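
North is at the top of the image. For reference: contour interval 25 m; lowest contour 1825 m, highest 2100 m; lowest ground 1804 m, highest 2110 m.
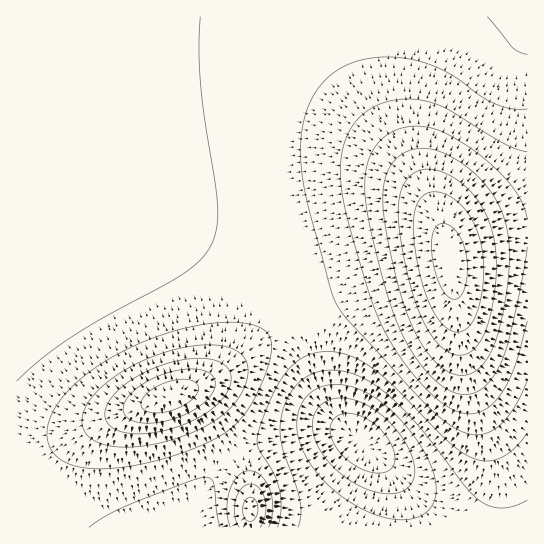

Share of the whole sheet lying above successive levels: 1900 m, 91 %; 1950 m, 34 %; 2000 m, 15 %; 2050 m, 6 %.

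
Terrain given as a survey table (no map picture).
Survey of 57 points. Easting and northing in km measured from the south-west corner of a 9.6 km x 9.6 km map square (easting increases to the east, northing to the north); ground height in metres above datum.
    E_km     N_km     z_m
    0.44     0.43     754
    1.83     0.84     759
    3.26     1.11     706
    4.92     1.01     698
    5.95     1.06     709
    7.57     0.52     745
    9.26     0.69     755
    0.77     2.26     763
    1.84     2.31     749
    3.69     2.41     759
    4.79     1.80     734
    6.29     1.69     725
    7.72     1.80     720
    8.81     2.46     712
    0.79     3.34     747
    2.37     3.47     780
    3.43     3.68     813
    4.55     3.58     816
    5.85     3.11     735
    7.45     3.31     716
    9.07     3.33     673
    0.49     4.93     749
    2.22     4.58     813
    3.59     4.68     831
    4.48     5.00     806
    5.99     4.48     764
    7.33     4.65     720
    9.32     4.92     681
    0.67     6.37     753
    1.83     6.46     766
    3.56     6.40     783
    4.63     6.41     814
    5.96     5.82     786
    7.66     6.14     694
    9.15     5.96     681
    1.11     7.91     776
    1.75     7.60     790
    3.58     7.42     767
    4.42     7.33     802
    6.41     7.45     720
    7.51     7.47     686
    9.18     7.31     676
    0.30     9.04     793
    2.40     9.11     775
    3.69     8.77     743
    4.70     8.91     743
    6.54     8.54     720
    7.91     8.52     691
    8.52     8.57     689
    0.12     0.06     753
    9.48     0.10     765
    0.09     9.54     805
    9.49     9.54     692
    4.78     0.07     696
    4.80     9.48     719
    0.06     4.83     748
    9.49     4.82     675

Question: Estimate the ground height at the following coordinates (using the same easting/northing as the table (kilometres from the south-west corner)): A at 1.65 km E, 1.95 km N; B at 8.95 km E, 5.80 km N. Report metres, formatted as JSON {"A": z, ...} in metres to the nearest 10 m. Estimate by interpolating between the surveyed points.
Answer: {"A": 750, "B": 700}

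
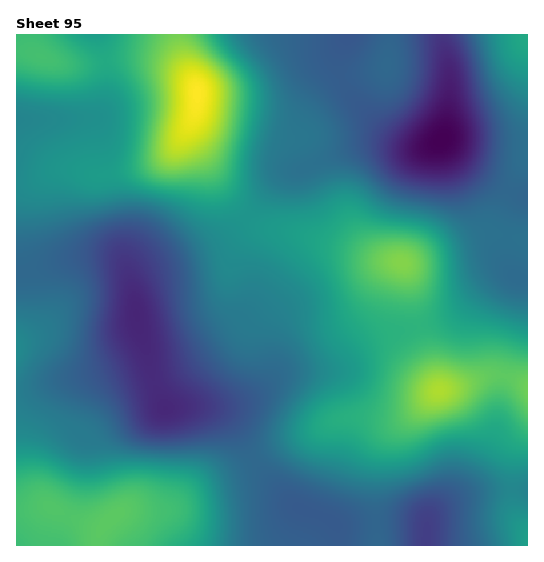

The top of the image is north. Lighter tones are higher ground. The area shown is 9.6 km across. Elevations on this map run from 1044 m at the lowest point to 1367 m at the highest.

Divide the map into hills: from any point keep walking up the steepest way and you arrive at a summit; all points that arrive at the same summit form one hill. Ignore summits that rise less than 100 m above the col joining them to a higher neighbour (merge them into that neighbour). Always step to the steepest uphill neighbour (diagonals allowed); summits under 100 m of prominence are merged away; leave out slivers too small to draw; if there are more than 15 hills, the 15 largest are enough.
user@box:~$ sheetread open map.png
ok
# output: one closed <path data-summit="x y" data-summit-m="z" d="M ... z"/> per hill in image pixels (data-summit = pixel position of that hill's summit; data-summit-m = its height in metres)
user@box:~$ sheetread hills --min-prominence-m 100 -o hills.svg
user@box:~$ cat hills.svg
<path data-summit="439 391" data-summit-m="1328" d="M443 141l-22 8-22 0-24-4-13 1-29 9-26 12-17 4-8 4-11 12-19 25-30 29-19 9-53 20-14 11-3 7 6 40 8 23 5 26 12 30 2 2 19-3 20 1 21 10 14 16 9 20 14 20 28 30 8 6 22 6 18 11 27-4 48 0 12 4 2-7 9-9 22-12 26-7 43-2 0-209-13-3-4-5-6-15 2-21 6-23 3-5 12-11-22-7-29-19z"/><path data-summit="198 93" data-summit-m="1367" d="M527 34l-510 0-1 238 19-2 40-12 30-1 8 1 11 7 9 26 3-10 14-11 63-24 14-9 25-25 19-25 11-12 80-29 13-1 24 4 22 0 22-8 23 22 19 14 26 16 16 4z"/><path data-summit="113 517" data-summit-m="1286" d="M105 257l-30 1-40 12-19 3 0 272 322 1 1-11-4-12-14-8-22-6-8-6-28-30-14-20-9-20-14-16-21-10-20-1-19 3-2-2-12-30-5-26-8-23-3-24-8-31-7-11z"/>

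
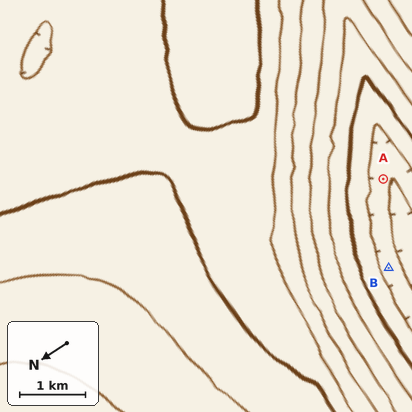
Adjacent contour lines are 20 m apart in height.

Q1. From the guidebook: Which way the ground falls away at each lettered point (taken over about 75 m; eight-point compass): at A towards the SW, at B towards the S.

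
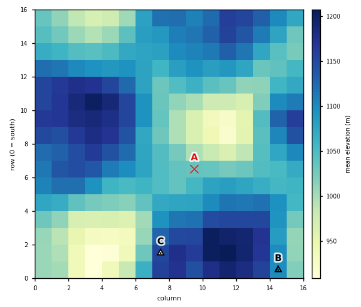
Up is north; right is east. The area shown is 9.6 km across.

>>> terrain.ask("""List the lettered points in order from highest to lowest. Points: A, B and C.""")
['C', 'B', 'A']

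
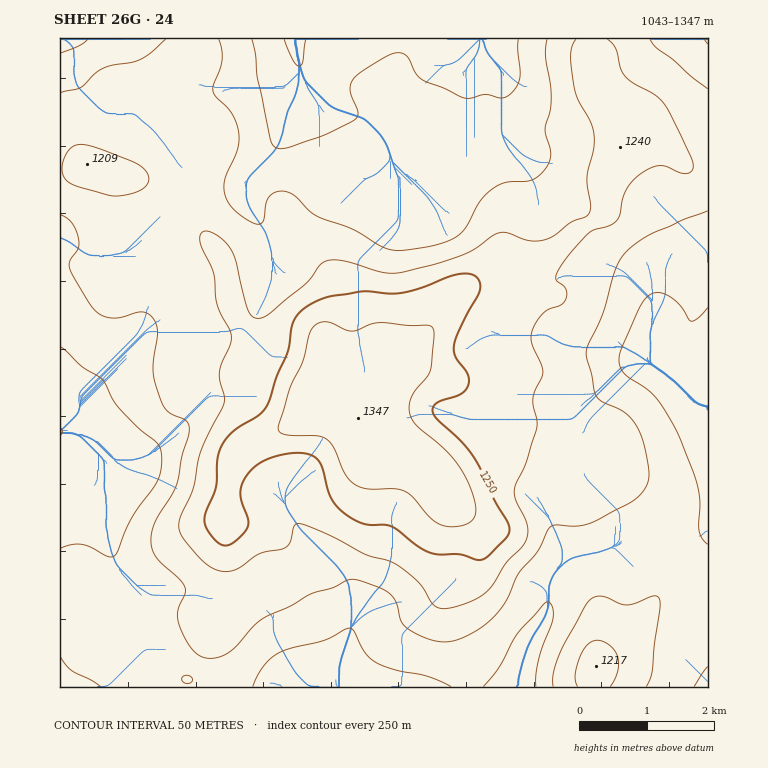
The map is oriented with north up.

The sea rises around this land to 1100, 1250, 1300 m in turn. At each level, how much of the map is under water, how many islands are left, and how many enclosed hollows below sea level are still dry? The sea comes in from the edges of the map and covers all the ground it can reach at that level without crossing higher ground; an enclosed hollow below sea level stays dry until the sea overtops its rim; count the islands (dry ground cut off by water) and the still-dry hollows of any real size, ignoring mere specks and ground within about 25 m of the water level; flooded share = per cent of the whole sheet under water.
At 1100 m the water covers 12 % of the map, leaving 0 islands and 0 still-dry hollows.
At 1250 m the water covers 89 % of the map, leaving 1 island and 0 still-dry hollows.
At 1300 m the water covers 95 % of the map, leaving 1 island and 0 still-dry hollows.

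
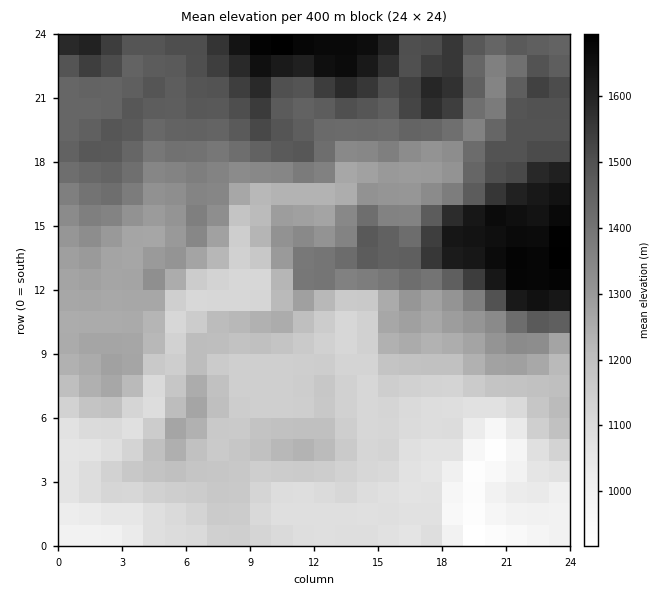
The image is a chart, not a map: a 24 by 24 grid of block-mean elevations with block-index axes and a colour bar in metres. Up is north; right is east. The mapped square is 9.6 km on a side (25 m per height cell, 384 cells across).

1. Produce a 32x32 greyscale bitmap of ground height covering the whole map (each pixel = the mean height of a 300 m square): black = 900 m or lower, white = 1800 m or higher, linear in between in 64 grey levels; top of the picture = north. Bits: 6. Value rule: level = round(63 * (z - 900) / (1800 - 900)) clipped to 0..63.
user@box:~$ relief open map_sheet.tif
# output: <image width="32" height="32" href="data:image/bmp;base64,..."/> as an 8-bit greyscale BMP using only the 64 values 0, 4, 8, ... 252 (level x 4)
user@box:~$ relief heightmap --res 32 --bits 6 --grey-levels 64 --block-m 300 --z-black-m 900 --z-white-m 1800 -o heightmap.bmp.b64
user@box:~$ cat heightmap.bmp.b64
<image width="32" height="32" href="data:image/bmp;base64,Qk02CAAAAAAAADYEAAAoAAAAIAAAACAAAAABAAgAAAAAAAAEAAATCwAAEwsAAAABAAAAAAAAAAAAAAEBAQACAgIAAwMDAAQEBAAFBQUABgYGAAcHBwAICAgACQkJAAoKCgALCwsADAwMAA0NDQAODg4ADw8PABAQEAAREREAEhISABMTEwAUFBQAFRUVABYWFgAXFxcAGBgYABkZGQAaGhoAGxsbABwcHAAdHR0AHh4eAB8fHwAgICAAISEhACIiIgAjIyMAJCQkACUlJQAmJiYAJycnACgoKAApKSkAKioqACsrKwAsLCwALS0tAC4uLgAvLy8AMDAwADExMQAyMjIAMzMzADQ0NAA1NTUANjY2ADc3NwA4ODgAOTk5ADo6OgA7OzsAPDw8AD09PQA+Pj4APz8/AEBAQABBQUEAQkJCAENDQwBEREQARUVFAEZGRgBHR0cASEhIAElJSQBKSkoAS0tLAExMTABNTU0ATk5OAE9PTwBQUFAAUVFRAFJSUgBTU1MAVFRUAFVVVQBWVlYAV1dXAFhYWABZWVkAWlpaAFtbWwBcXFwAXV1dAF5eXgBfX18AYGBgAGFhYQBiYmIAY2NjAGRkZABlZWUAZmZmAGdnZwBoaGgAaWlpAGpqagBra2sAbGxsAG1tbQBubm4Ab29vAHBwcABxcXEAcnJyAHNzcwB0dHQAdXV1AHZ2dgB3d3cAeHh4AHl5eQB6enoAe3t7AHx8fAB9fX0Afn5+AH9/fwCAgIAAgYGBAIKCggCDg4MAhISEAIWFhQCGhoYAh4eHAIiIiACJiYkAioqKAIuLiwCMjIwAjY2NAI6OjgCPj48AkJCQAJGRkQCSkpIAk5OTAJSUlACVlZUAlpaWAJeXlwCYmJgAmZmZAJqamgCbm5sAnJycAJ2dnQCenp4An5+fAKCgoAChoaEAoqKiAKOjowCkpKQApaWlAKampgCnp6cAqKioAKmpqQCqqqoAq6urAKysrACtra0Arq6uAK+vrwCwsLAAsbGxALKysgCzs7MAtLS0ALW1tQC2trYAt7e3ALi4uAC5ubkAurq6ALu7uwC8vLwAvb29AL6+vgC/v78AwMDAAMHBwQDCwsIAw8PDAMTExADFxcUAxsbGAMfHxwDIyMgAycnJAMrKygDLy8sAzMzMAM3NzQDOzs4Az8/PANDQ0ADR0dEA0tLSANPT0wDU1NQA1dXVANbW1gDX19cA2NjYANnZ2QDa2toA29vbANzc3ADd3d0A3t7eAN/f3wDg4OAA4eHhAOLi4gDj4+MA5OTkAOXl5QDm5uYA5+fnAOjo6ADp6ekA6urqAOvr6wDs7OwA7e3tAO7u7gDv7+8A8PDwAPHx8QDy8vIA8/PzAPT09AD19fUA9vb2APf39wD4+PgA+fn5APr6+gD7+/sA/Pz8AP39/QD+/v4A////ABwYHBwkMDg4OEBEREA8ODQ0NDQ0NCwwNCQIBAgMFBwcICAgJCQsNDg8REhEQDg0NDQ0NDQ0MDgwFAQMEBQYHBwoKDA0MDQ8PEBITEg8NDQ0NDg0NDQwNDAUBBAcICAcHCw0OEBAQEhISExMSEA4NDQ4QDw4NDAwMBwIECAkKCQgLDQ4RExMUFBMTExIREREREREPDw8NCwsIAwMFBwoLCwsLDA8SExYXFRMTExMUFhYVExAPEA4LDAsGAgIECQ0PCwsMDA4RFxkWExITFRYXGBcUEQ8QDwwMDQkDAgYLEBIMDg8PDQ4VGhkUEhITFBQUFBMQDw8PDQ4ODAgGCRAUFQ8SFBQQDRAXGhcTERERERITEg8PEA4ODQ0NCwwNERUWExYYGBUODhUaFxMREREREhMSEA8REA8PDg8QERITFBUWFxkaGRMOFBgVEhERERESExIQEBISEhERExYXFhYWFRgYGRoaFxASFRMRERERERESEQ8QFBUVFRUXGRsbGxkWGBoaGhoZEhEVFRQTFBQSEhEPDxEWGRcXGBkbHR4eHBkYGRkZGRkTEBQXGBgZGRYUEQ8PERgbGRkaGxweICMiIBkZGRkZGRQPDxITExQXGRYTEA8RGBwaGhwcHiIpLi4tGRoaGRkbGBEPDw8PDxIaGxgUEhQYHRsaHSAlLTM2NDQaGhoaGh0dFhEQDw8PERwjIh8eICEjIiElKi8zNjc2NxobGxoZHB4cFxUTEBAWHiQlJiYnJiYpLC8xMzY3Njc4GxwcGhkaGx0dGxUQFBofISAgJSkoJSgwMzQ0NTc2NzgcHh4cGhoaHCAeFhEWHB4eHR0jKSckJi4zNDQ1NjQ2Nx4gIR8dHBsdISAZEhUbHBsaHSMlIiAjKzE0NTY1MzU2ICEjIyAeHB4gIR0WFBcYFxcYHSAdHR4hJSkvMjMzNDUiIyQlIx8dHyAgHhsZGBkZGhgYHBwcHB0eIikrLjIzMyUmJiYlIR8hISEfHyAgIiQiHRgbHBwbHBwhKioqLjExJigpKCYjIiMjIiIkJicoKSUfHR8gHh0cHSIpKioqLCsmJykqKCUlJiUlJSgqKiooJSMjIyMkIiEhICMoKioqKiYmJigpJyYnKCcoKS0qJyYlJycnJicqKikjICUqKioqJiYmJigpJygpKSkrLionJygqKykoKS8wLikhIikqKiomJiYmJykoJykpKi0wLCgpLC4vLSoqLzEvKyMgJiwsKycpKigmKCkoKissLzMxLS4yNDMxLiosLy8qIh8jKywpLC8vLCcmKCkqLTAyNjc1NTY2NTQxKyosLiojIiMnJyYwMjAtKikrKyosMTQ3ODc2NjY2NTMsKisuLCcnKSgnJg="/>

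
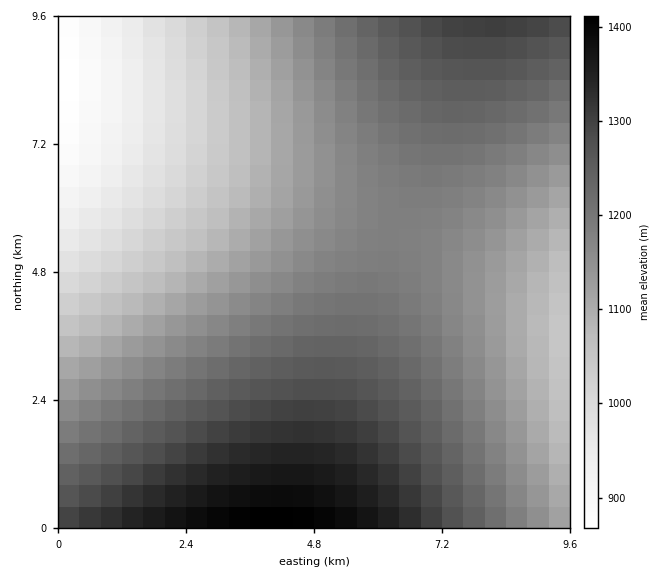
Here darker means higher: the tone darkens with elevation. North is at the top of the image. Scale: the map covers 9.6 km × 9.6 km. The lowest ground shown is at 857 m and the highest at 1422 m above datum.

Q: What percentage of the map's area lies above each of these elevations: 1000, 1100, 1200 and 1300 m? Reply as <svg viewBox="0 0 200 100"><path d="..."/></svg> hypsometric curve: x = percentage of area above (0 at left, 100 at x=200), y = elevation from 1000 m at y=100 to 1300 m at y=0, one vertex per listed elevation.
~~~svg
<svg viewBox="0 0 200 100"><path d="M179 100l-32-33-70-34-54-33"/></svg>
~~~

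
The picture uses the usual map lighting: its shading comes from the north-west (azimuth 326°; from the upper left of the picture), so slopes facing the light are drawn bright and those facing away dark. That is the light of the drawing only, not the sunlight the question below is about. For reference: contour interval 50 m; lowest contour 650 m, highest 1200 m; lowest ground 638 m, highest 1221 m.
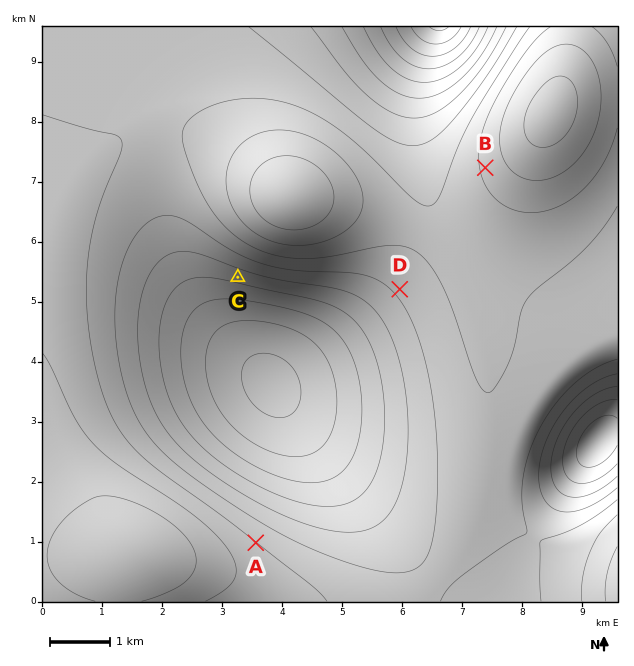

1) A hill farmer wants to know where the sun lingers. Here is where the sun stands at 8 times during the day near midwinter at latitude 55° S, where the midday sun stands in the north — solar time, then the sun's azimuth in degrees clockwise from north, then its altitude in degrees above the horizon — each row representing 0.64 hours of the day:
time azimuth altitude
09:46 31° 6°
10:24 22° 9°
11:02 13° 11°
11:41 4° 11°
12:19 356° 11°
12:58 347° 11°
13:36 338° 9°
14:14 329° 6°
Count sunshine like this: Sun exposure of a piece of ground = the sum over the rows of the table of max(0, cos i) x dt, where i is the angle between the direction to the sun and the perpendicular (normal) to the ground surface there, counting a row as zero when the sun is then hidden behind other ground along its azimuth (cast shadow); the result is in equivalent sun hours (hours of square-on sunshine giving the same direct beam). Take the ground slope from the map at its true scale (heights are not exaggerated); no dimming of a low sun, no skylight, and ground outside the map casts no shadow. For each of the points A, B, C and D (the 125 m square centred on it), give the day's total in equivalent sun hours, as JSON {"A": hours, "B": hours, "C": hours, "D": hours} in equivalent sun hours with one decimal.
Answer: {"A": 1.3, "B": 0.7, "C": 0.0, "D": 0.5}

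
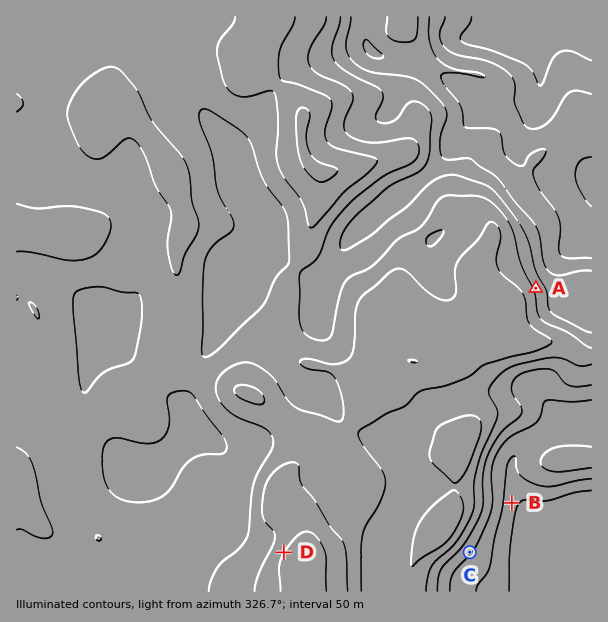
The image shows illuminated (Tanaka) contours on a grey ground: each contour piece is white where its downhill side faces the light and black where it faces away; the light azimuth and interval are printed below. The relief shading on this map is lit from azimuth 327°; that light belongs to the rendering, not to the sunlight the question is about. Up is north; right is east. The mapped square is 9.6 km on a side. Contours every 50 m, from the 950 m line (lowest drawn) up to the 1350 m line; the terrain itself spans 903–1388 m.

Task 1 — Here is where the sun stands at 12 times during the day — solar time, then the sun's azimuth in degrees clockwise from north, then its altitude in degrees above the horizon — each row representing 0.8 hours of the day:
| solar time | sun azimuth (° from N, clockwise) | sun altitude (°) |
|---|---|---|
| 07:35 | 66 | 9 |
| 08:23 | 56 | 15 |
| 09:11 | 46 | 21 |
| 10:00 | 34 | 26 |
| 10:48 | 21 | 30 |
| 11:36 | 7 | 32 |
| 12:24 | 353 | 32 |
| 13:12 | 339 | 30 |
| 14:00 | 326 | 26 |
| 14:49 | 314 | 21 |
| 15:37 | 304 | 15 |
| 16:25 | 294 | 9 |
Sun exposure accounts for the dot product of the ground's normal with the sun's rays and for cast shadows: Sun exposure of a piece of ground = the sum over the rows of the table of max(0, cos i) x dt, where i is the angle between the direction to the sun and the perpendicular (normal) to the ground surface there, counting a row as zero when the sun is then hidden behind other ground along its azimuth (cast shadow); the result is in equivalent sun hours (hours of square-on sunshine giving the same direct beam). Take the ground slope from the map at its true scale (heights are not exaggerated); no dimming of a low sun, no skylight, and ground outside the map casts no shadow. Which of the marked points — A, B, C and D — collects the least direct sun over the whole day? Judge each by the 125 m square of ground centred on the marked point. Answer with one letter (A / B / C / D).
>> C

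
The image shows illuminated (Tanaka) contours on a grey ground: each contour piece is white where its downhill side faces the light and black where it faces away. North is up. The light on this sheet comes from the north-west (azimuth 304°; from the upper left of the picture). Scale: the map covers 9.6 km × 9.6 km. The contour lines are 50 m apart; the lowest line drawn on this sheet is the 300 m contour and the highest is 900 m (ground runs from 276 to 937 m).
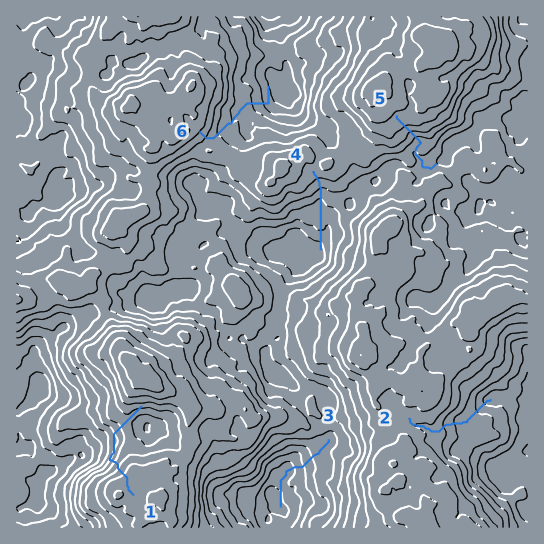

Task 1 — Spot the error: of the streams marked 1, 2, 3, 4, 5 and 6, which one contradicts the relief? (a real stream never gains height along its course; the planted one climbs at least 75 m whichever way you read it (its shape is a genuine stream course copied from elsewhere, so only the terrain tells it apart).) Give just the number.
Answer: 1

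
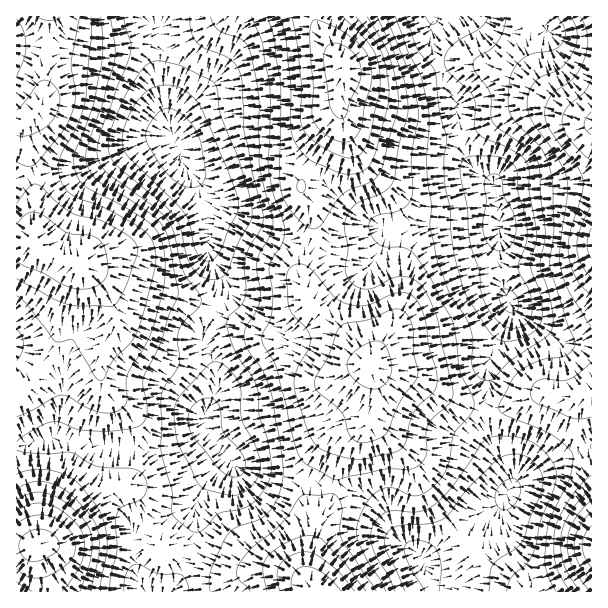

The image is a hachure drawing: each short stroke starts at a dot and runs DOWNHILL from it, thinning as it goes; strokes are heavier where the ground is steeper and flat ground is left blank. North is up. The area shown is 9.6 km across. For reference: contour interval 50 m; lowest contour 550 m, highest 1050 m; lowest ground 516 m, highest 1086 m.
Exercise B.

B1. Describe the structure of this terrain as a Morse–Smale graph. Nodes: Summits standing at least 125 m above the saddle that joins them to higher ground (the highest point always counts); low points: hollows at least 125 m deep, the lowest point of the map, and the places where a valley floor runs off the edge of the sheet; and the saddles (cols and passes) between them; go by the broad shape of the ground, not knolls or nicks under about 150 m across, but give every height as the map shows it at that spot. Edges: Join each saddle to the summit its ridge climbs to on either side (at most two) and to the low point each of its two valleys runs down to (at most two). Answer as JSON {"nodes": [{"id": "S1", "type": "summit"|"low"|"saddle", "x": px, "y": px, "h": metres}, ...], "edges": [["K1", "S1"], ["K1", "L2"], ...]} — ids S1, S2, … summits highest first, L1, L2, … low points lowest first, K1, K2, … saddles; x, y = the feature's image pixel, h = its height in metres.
{"nodes": [
{"id": "S1", "type": "summit", "x": 342, "y": 68, "h": 1086},
{"id": "S2", "type": "summit", "x": 36, "y": 545, "h": 1072},
{"id": "S3", "type": "summit", "x": 591, "y": 546, "h": 1039},
{"id": "S4", "type": "summit", "x": 32, "y": 242, "h": 999},
{"id": "S5", "type": "summit", "x": 314, "y": 591, "h": 997},
{"id": "S6", "type": "summit", "x": 368, "y": 365, "h": 969},
{"id": "S7", "type": "summit", "x": 591, "y": 245, "h": 967},
{"id": "L1", "type": "low", "x": 179, "y": 147, "h": 516},
{"id": "L2", "type": "low", "x": 500, "y": 227, "h": 516},
{"id": "L3", "type": "low", "x": 420, "y": 558, "h": 583},
{"id": "K1", "type": "saddle", "x": 311, "y": 248, "h": 834},
{"id": "K2", "type": "saddle", "x": 335, "y": 486, "h": 797},
{"id": "K3", "type": "saddle", "x": 579, "y": 450, "h": 755},
{"id": "K4", "type": "saddle", "x": 486, "y": 410, "h": 743},
{"id": "K5", "type": "saddle", "x": 185, "y": 558, "h": 712},
{"id": "K6", "type": "saddle", "x": 215, "y": 308, "h": 691},
{"id": "K7", "type": "saddle", "x": 440, "y": 68, "h": 646},
{"id": "K8", "type": "saddle", "x": 458, "y": 530, "h": 630},
{"id": "K9", "type": "saddle", "x": 213, "y": 440, "h": 586}],
"edges": [["K1", "S1"], ["K1", "S6"], ["K1", "L1"], ["K1", "L2"], ["K2", "S5"], ["K2", "S6"], ["K2", "L1"], ["K2", "L3"], ["K3", "S3"], ["K3", "S7"], ["K3", "L2"], ["K3", "L3"], ["K4", "S6"], ["K4", "S7"], ["K4", "L2"], ["K4", "L3"], ["K5", "S2"], ["K5", "S5"], ["K5", "L1"], ["K6", "S4"], ["K6", "S6"], ["K6", "L1"], ["K7", "S1"], ["K7", "S7"], ["K7", "L2"], ["K8", "S3"], ["K8", "S6"], ["K8", "L3"], ["K9", "S2"], ["K9", "S6"], ["K9", "L1"]]}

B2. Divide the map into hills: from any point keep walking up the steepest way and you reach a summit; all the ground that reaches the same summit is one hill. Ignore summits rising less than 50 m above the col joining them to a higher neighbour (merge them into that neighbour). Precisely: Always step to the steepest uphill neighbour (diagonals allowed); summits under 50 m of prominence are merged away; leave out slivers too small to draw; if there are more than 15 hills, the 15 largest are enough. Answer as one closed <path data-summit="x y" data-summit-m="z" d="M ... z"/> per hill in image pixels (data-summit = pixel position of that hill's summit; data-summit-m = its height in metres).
<path data-summit="368 365" data-summit-m="969" d="M203 194l-1 4 4 12 2 42 14 35-4 15-14 33 0 9 8 15 5 16-1 18-12 24 1 12 9 14 26 25 39 8 26 2 15 6 21 3 21 7 14 12 16 25 30 27 19-12 33-29 23-11 9-9 5-12-3-14-15-27-7-31 2-24-1-26 24-51 0-7-7-15-4-12 0-51-6-3-71 0-40 4 1 11-6 12-9 7-9 1-40-7-51-17-57-30z"/><path data-summit="342 68" data-summit-m="1086" d="M431 16l-273 0-1 8 5 14-2 43 8 39 8 20 4 16 16 24 8 17 8 8 64 33 44 14 40 7 9-1 9-7 6-12-1-11 40-4 77 2-6-40-3-5-17-13-8-15-10-49-23-51 0-35z"/><path data-summit="32 242" data-summit-m="999" d="M168 138l-27 4-60 26-45 6-20 5 1 266 9 0 33-7 49 10 56 2 25-10 15-14 1-13 7-12 5-14-3-24-10-19 0-9 14-33 4-15-14-35-2-42-4-15-8-16-14-23-4-15z"/><path data-summit="36 545" data-summit-m="1072" d="M204 426l-15 14-25 10-56-2-49-10-33 7-9 0-1 146 154 1 8-11 16-50 4-33 6-12 24-27 0-3-18-19z"/><path data-summit="314 591" data-summit-m="997" d="M228 457l-2 5-22 24-6 12-4 33-8 23-5 19-10 19 261-1-6-25-5-9-29-26-16-25-14-12-15-6-21-2-21-8-26-2-34-7-8-3z"/><path data-summit="591 123" data-summit-m="959" d="M476 16l-44 1 1 36 21 46 12 54 8 15 17 13 4 6 96-5 1-138-19-2-22-10-41 0-13-4z"/><path data-summit="38 111" data-summit-m="972" d="M156 16l-140 1 1 161 64-10 71-29 16-1 8 2-8-20-6-27 0-55z"/><path data-summit="591 245" data-summit-m="967" d="M591 182l-36 4-58 0-3 2 6 34 0 56 8 22 14 16 38 24 13 4 19 0z"/><path data-summit="591 393" data-summit-m="840" d="M512 306l-6 18-19 39 1 26-2 18 6 33 16 31 3 11-1 8 12-10 32-18 38-15 0-102-26-2-44-27z"/><path data-summit="591 546" data-summit-m="1039" d="M591 448l-13 3-24 11-36 20-10 10-6 20 4 28 5 11 23 28 6 13 52-1z"/>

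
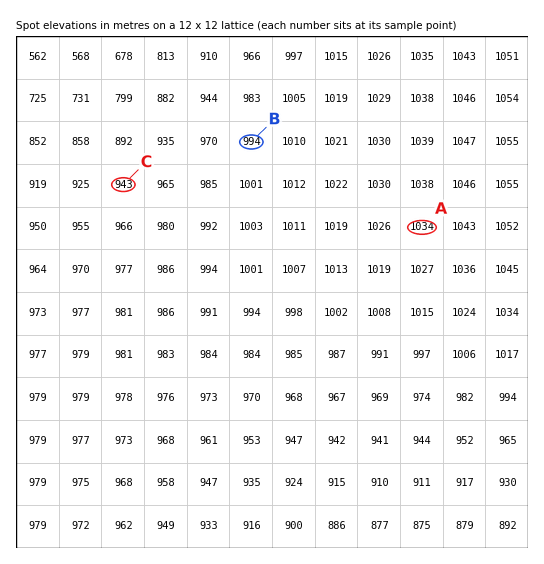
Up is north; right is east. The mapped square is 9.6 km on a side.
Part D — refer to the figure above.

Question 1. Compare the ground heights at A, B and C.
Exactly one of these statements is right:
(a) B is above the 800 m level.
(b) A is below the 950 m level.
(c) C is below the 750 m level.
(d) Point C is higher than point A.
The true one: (a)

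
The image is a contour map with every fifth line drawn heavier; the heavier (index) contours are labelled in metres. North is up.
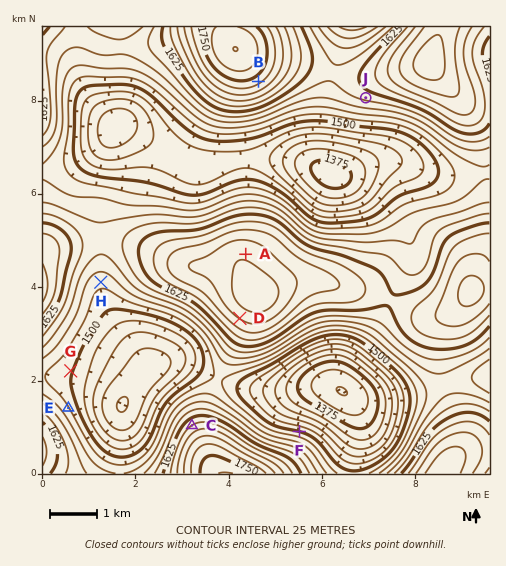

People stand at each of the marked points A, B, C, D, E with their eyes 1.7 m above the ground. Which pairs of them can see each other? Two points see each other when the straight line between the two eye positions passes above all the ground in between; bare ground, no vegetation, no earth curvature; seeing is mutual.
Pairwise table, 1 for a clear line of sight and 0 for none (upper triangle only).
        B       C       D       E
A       1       0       0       0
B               0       0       0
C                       1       1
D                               1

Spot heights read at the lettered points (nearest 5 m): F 1500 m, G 1505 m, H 1535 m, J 1605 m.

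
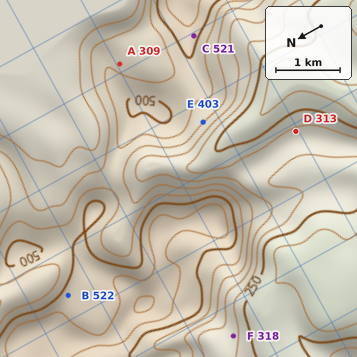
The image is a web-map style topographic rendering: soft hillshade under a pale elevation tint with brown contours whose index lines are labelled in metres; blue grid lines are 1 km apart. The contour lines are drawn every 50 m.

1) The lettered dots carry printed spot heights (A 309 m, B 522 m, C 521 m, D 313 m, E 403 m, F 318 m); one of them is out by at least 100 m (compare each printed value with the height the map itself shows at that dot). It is A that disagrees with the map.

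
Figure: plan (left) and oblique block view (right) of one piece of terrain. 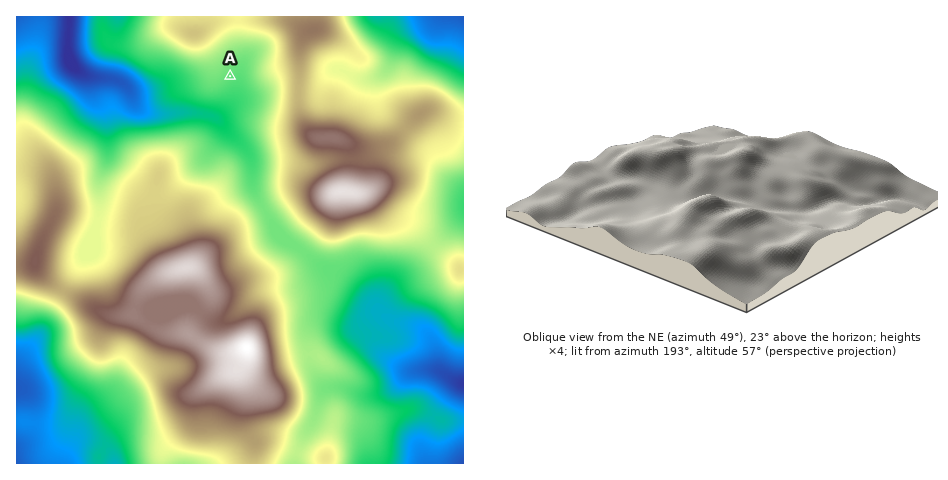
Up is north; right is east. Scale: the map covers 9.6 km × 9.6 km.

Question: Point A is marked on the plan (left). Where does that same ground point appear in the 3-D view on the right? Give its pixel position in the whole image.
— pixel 824 219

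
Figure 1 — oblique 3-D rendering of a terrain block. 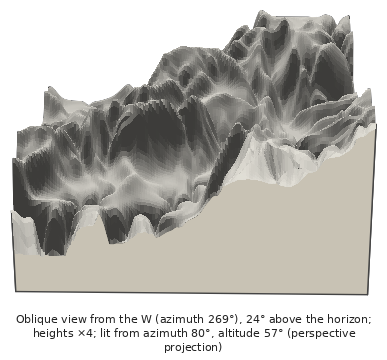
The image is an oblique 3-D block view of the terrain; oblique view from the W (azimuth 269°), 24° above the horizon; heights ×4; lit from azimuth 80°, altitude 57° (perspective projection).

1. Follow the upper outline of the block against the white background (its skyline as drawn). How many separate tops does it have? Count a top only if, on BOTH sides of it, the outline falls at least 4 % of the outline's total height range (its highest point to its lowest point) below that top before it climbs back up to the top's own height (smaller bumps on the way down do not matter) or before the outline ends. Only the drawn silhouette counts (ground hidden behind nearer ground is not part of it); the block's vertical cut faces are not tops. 4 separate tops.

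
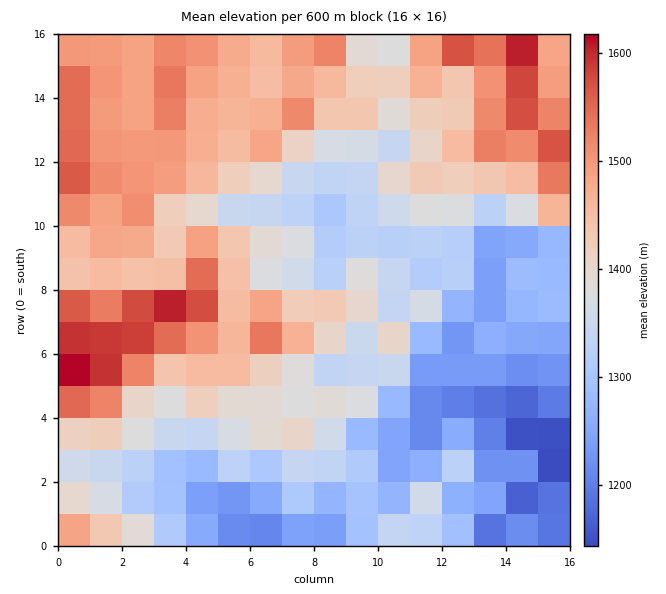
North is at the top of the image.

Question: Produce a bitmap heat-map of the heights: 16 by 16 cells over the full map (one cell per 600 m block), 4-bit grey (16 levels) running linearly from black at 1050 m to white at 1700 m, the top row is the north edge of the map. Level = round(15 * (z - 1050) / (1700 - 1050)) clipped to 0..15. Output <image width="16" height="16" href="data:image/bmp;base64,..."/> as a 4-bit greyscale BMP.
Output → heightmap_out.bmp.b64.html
<image width="16" height="16" href="data:image/bmp;base64,Qk32AAAAAAAAAHYAAAAoAAAAEAAAABAAAAABAAQAAAAAAIAAAAATCwAAEwsAABAAAAAAAAAAAAAAABEREQAiIiIAMzMzAERERABVVVUAZmZmAHd3dwCIiIgAmZmZAKqqqgC7u7sAzMzMAN3d3QDu7u4A////AKmGVERGdmNDh2ZEVlZXVTN3ZlZndlVkQomHd4h1VFQiy4iYiIhUMzPduZmId3RERNzLubqHhUVVy83JqZh3VFWZmbmHaHZkVZqpqYhmZmVVurmHdmd4hnrLqpmHd4mZm8qqqah3eJu8uquqq5mJm8u6q6qamYqbyqqrupq4isva"/>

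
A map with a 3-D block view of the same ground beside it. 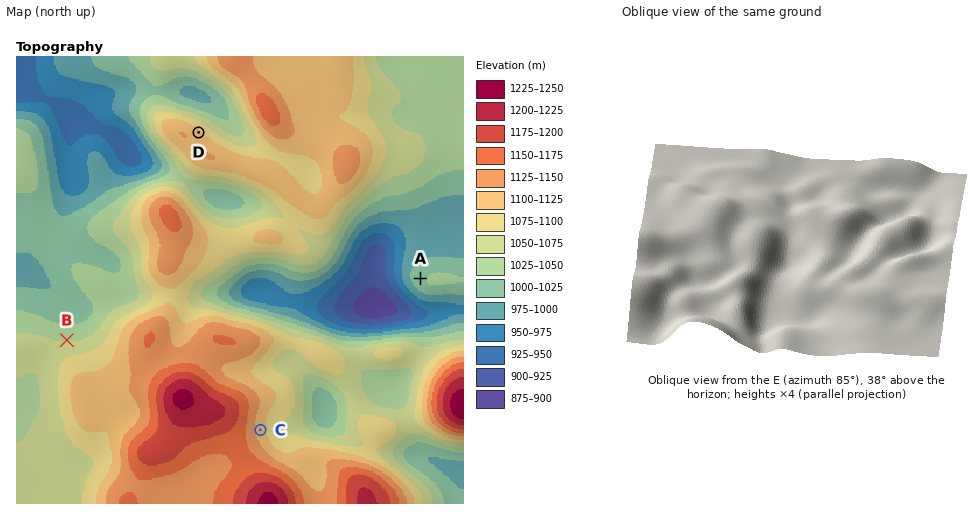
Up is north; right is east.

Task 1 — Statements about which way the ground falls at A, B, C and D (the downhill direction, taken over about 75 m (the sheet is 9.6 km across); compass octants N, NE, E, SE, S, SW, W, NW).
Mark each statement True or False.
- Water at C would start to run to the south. False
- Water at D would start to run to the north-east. True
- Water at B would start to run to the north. True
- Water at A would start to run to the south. False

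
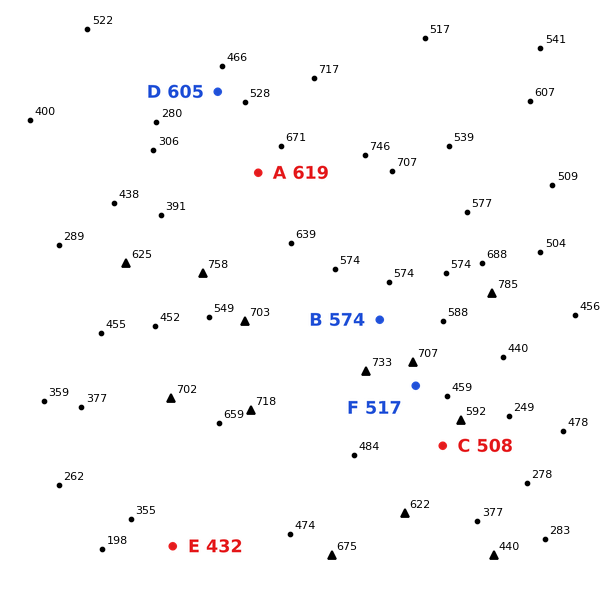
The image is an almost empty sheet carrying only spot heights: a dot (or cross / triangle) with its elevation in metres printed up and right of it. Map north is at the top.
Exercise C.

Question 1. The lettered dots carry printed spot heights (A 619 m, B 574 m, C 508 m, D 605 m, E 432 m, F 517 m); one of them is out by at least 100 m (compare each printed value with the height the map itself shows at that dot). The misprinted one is D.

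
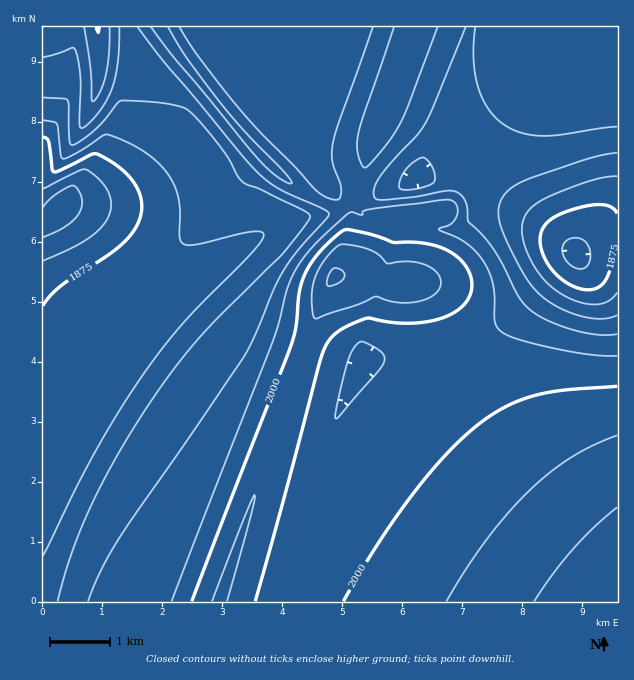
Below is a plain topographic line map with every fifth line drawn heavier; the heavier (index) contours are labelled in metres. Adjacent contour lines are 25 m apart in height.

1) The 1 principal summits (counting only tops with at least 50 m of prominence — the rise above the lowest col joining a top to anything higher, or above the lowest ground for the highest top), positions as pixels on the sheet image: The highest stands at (332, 277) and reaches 2052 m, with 66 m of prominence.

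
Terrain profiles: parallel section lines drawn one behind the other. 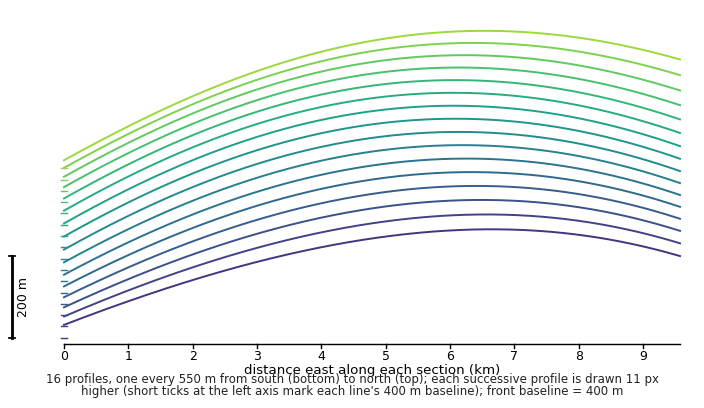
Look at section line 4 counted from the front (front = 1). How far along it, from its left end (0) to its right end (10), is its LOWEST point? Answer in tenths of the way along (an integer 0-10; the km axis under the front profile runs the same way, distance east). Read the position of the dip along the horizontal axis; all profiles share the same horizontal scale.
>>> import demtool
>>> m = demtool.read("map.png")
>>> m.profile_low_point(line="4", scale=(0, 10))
0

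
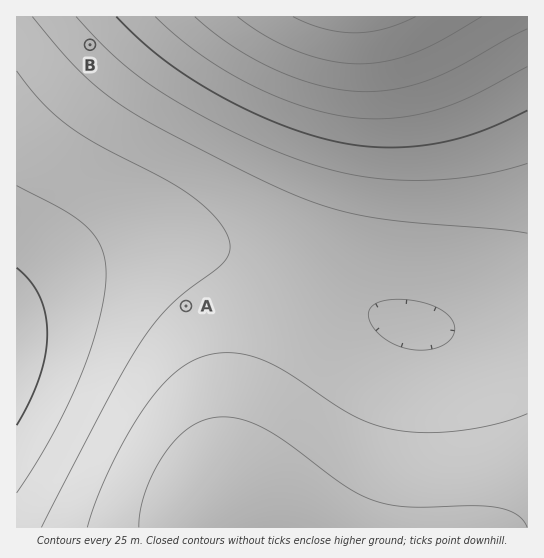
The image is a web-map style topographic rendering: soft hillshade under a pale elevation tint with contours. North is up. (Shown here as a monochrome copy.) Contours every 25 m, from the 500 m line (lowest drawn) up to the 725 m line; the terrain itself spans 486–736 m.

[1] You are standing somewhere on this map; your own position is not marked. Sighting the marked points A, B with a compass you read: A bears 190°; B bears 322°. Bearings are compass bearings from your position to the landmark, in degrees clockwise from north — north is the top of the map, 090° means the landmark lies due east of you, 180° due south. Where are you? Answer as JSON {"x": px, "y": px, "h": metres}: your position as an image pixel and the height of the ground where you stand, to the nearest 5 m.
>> {"x": 206, "y": 193, "h": 555}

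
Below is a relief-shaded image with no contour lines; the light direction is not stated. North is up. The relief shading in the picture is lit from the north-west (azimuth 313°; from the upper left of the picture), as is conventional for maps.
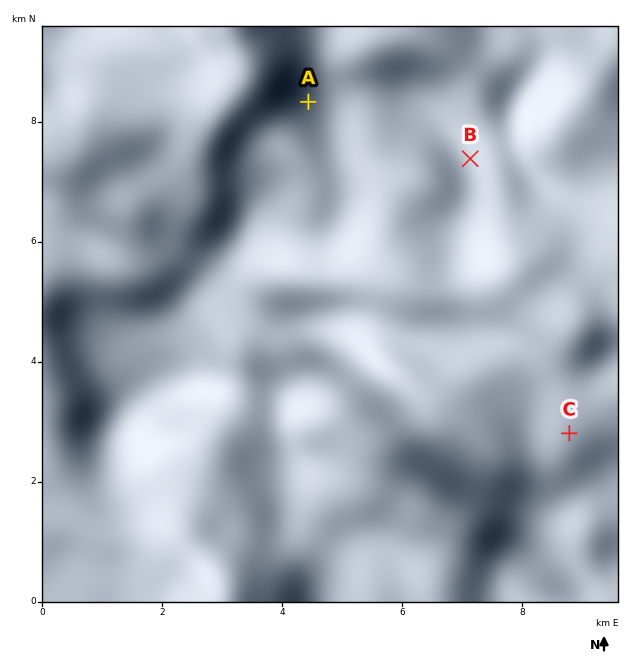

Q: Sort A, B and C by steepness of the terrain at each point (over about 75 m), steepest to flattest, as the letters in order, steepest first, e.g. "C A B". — A B C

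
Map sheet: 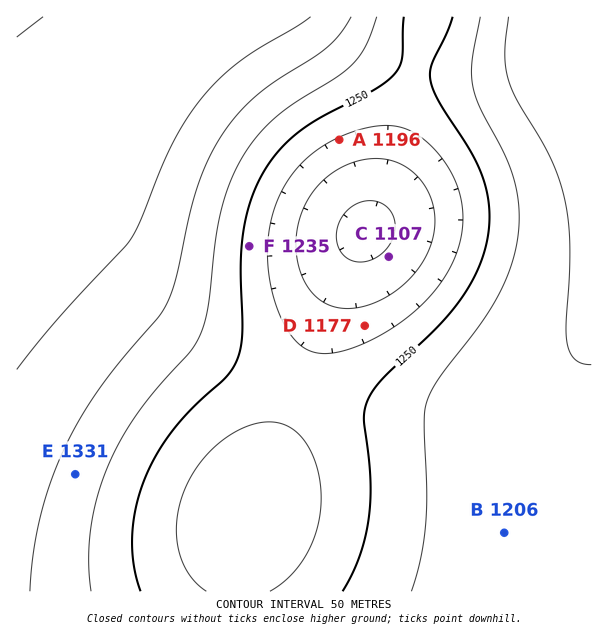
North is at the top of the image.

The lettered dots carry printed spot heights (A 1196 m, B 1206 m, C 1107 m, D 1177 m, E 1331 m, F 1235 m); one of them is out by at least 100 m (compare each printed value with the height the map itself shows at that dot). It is B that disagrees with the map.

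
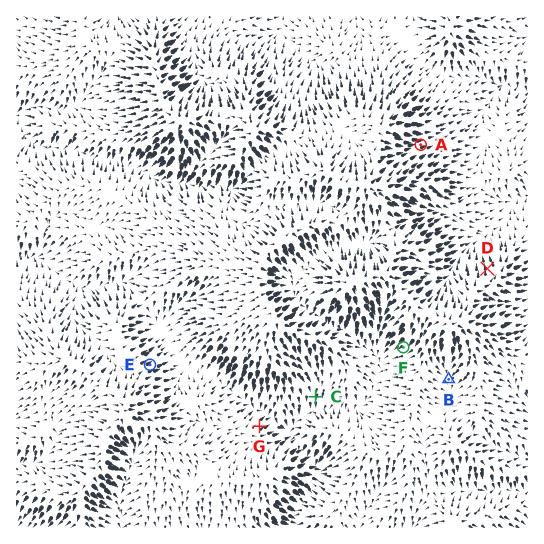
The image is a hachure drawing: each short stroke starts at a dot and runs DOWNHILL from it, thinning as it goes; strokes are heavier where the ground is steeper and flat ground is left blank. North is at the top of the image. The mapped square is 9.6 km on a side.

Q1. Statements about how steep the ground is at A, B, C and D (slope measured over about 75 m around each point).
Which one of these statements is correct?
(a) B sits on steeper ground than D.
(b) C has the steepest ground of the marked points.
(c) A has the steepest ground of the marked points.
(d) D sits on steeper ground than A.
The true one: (d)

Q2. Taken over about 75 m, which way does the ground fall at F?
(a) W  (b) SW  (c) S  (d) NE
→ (b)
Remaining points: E NE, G NE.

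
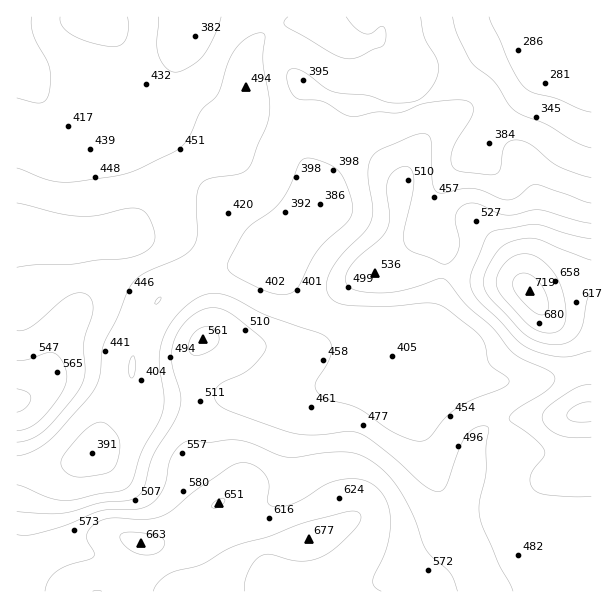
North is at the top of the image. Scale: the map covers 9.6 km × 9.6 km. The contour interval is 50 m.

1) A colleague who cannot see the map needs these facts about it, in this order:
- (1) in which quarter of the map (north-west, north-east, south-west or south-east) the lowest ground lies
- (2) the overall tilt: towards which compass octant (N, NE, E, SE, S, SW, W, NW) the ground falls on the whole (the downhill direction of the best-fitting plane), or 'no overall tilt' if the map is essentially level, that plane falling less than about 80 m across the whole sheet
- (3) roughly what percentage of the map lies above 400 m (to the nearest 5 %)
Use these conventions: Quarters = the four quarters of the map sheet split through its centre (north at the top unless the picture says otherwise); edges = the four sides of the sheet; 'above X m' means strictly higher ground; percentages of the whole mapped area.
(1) Look to the north-east quarter for the lowest ground.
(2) On the whole the ground falls towards the north.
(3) Roughly 90 % of the ground is higher than 400 m.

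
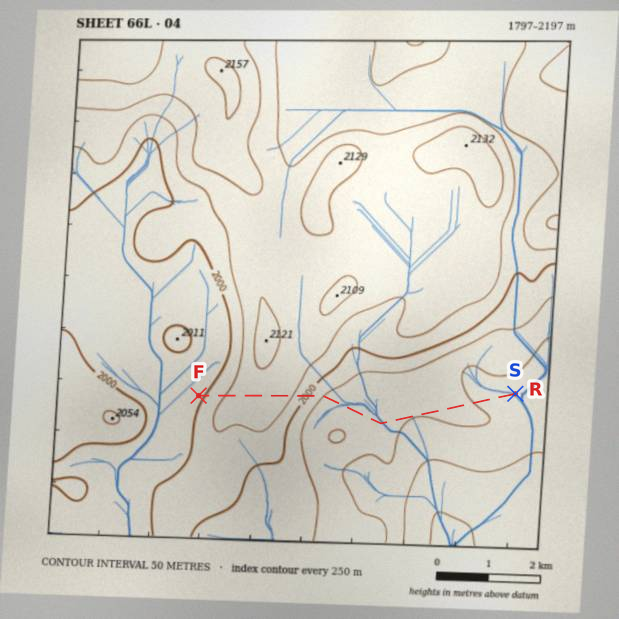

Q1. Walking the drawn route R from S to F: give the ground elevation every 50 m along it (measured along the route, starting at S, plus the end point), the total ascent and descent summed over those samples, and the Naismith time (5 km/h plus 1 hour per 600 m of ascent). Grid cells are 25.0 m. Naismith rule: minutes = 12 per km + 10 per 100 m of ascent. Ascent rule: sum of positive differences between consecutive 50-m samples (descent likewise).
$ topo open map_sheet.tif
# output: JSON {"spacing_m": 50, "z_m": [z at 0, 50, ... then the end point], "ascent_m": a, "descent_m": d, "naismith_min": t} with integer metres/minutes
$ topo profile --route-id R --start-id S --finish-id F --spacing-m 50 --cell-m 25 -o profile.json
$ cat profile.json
{"spacing_m": 50, "z_m": [1889, 1889, 1889, 1889, 1890, 1890, 1891, 1892, 1892, 1893, 1894, 1895, 1896, 1896, 1897, 1899, 1900, 1901, 1902, 1904, 1905, 1907, 1908, 1910, 1911, 1911, 1912, 1912, 1912, 1911, 1911, 1910, 1908, 1907, 1906, 1904, 1903, 1903, 1902, 1902, 1902, 1903, 1904, 1905, 1906, 1908, 1909, 1910, 1911, 1912, 1912, 1913, 1913, 1913, 1914, 1914, 1915, 1915, 1916, 1917, 1917, 1918, 1919, 1920, 1920, 1921, 1921, 1922, 1922, 1923, 1924, 1925, 1927, 1929, 1932, 1936, 1941, 1947, 1953, 1959, 1967, 1975, 1983, 1992, 2002, 2011, 2020, 2029, 2038, 2046, 2053, 2059, 2065, 2070, 2074, 2078, 2081, 2083, 2084, 2085, 2086, 2086, 2085, 2084, 2082, 2081, 2079, 2077, 2075, 2073, 2070, 2068, 2065, 2062, 2059, 2055, 2051, 2046, 2041, 2035, 2028, 2021, 2015, 2008, 2001, 1995, 1989, 1986], "ascent_m": 207, "descent_m": 110, "naismith_min": 97}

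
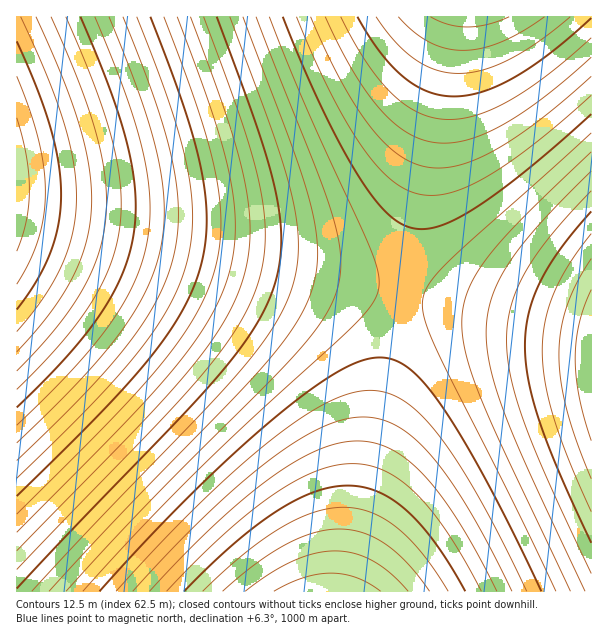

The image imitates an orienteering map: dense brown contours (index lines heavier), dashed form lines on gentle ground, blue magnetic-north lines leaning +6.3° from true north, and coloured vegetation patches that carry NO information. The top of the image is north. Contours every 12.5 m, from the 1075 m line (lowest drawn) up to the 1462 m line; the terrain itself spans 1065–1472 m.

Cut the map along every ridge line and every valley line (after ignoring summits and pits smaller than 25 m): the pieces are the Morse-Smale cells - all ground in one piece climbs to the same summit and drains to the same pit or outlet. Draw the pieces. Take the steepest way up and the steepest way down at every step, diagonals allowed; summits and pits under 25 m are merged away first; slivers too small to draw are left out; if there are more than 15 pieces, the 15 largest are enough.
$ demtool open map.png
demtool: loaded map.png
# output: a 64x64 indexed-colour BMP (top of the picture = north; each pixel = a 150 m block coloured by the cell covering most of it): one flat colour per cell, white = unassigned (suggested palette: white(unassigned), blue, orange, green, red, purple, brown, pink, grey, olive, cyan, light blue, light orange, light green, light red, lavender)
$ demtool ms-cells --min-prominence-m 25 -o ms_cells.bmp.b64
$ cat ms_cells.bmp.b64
<image width="64" height="64" href="data:image/bmp;base64,Qk12CAAAAAAAAHYAAAAoAAAAQAAAAEAAAAABAAQAAAAAAAAIAAATCwAAEwsAABAAAAAAAAAA////ALR3HwAOf/8ALKAsACgn1gC9Z5QAS1aMAMJ34wB/f38AIr28AM++FwDox64AeLv/AIrfmACWmP8A1bDFABERERERERERERERERERERERETMzMzMzMzMzMzMzMzMzEREREREREREREREREREREREREzMzMzMzMzMzMzMzMzMRERERERERERERERERERERERETMzMzMzMzMzMzMzMzMxERERERERERERERERERERERERMzMzMzMzMzMzMzMzMzEREREREREREREREREREREREREzMzMzMzMzMzMzMzMzMRERERERERERERERERERERERETMzMzMzMzMzMzMzMzMxERERERERERERERERERERERERMzMzMzMzMzMzMzMzMzERERERERERERERERERERERERETMzMzMzMzMzMzMzMzMRERERERERERERERERERERERERMzMzMzMzMzMzMzMzMxEREREREREREREREREREREREREzMzMzMzMzMzMzMzMzERERERERERERERERERERERERETMzMzMzMzMzMzMzMzMRERERERERERERERERERERERERMzMzMzMzMzMzMzMzMxERERERERERERERERERERERERETMzMzMzMzMzMzMzMzERERERERERERERERERERERERERMzMzMzMzMzMzMzMzMREREREREREREREREREREREREREzMzMzMzMzMzMzMzMxERERERERERERERERERERERERETMzMzMzMzMzMzMzMzERERERERERERERERERERERERERMzMzMzMzMzMzMzMzMRERERERERERERERERERERERERETMzMzMzMzMzMzMzMxERERERERERERERERERERERERERMzMzMzMzMzMzMzMzEREREREREREREREREREREREREREzMzMzMzMzMzMzMzMRERERERERERERERERERERERERETMzMzMzMzMzMzMzMxERERERERERERERERERERERERERMzMzMzMzMzMzMzMzERERERERERERERERERERERERERETMzMzMzMzMzMzMzMRERERERERERERERERERERERERERMzMzMzMzMzMzMzMxEREREREREREREREREREREREREREzMzMzMzMzMzMzMzERERERERERERERERERERERERERETMzMzMzMzMzMzMzMRERERERERERERERERERERERERERMzMzMzMzMzMzMzMxERERERERERERERERERERERERERETMzMzMzMzMzMzMzERERERERERERERERERERERERERERMzMzMzMzMzMzMzMREREREREREREREREREREREREREREzMzMzMzMzMzM0RBERERERERERERERERERERERERERETMzMzMzMzNEREREERERERERERERERERERERERERERERMzMzMzREREREREQRERERERERERERERERERERERERERETM0RERERERERERBEREREREREREREREREREREREREREiREREREREREREREERERERERERERERERERERERERIiIiJEREREREREREREQRERERERERERERERERERESIiIiIiIkRERERERERERERBEREREREREREREREREiIiIiIiIiIiREREREREREREREERERERERERERERIiIiIiIiIiIiIiIkREREREREREREQRERERERERESIiIiIiIiIiIiIiIiIiRERERERERERERBEREREREiIiIiIiIiIiIiIiIiIiIiJEREREREREREREERERIiIiIiIiIiIiIiIiIiIiIiIiIkREREREREREREQSIiIiIiIiIiIiIiIiIiIiIiIiIiIiRERERERERERERCIiIiIiIiIiIiIiIiIiIiIiIiIiIiIkREREREREREREIiIiIiIiIiIiIiIiIiIiIiIiIiIiIiREREREREREREQiIiIiIiIiIiIiIiIiIiIiIiIiIiIiJERERERERERERCIiIiIiIiIiIiIiIiIiIiIiIiIiIiIkREREREREREREIiIiIiIiIiIiIiIiIiIiIiIiIiIiIiREREREREREREQiIiIiIiIiIiIiIiIiIiIiIiIiIiIiIkRERERERERERCIiIiIiIiIiIiIiIiIiIiIiIiIiIiIiREREREREREREIiIiIiIiIiIiIiIiIiIiIiIiIiIiIiJEREREREREREQiIiIiIiIiIiIiIiIiIiIiIiIiIiIiIkRERERERERERCIiIiIiIiIiIiIiIiIiIiIiIiIiIiIiREREREREREREIiIiIiIiIiIiIiIiIiIiIiIiIiIiIiIkREREREREREQiIiIiIiIiIiIiIiIiIiIiIiIiIiIiIiRERERERERERCIiIiIiIiIiIiIiIiIiIiIiIiIiIiIiJEREREREREREIiIiIiIiIiIiIiIiIiIiIiIiIiIiIiIkREREREREREQiIiIiIiIiIiIiIiIiIiIiIiIiIiIiIiRERERERERERCIiIiIiIiIiIiIiIiIiIiIiIiIiIiIiIkREREREREREIiIiIiIiIiIiIiIiIiIiIiIiIiIiIiIiREREREREREQiIiIiIiIiIiIiIiIiIiIiIiIiIiIiIiJERERERERERCIiIiIiIiIiIiIiIiIiIiIiIiIiIiIiIkREREREREREIiIiIiIiIiIiIiIiIiIiIiIiIiIiIiIiREREREREREQiIiIiIiIiIiIiIiIiIiIiIiIiIiIiIiIkRERERERERCIiIiIiIiIiIiIiIiIiIiIiIiIiIiIiIiRERERERERE"/>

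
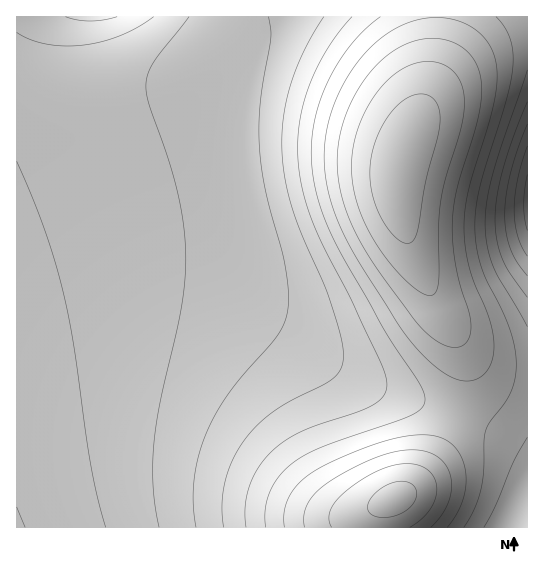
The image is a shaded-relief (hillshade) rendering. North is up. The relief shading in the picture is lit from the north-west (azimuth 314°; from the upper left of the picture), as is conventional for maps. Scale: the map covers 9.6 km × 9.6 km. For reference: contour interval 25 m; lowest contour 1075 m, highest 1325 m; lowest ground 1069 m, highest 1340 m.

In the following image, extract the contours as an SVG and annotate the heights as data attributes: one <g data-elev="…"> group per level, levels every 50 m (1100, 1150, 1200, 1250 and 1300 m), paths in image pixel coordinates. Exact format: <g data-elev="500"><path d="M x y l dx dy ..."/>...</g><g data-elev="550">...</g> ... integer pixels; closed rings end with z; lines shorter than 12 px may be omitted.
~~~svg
<g data-elev="1100"><path d="M527 230l-2-12-1-13 3-30"/><path d="M17 161l27 68 19 62 11 55 17 120 15 61"/><path d="M154 17l-16 10-17 8-19 7-19 3-18 1-19-2-16-5-13-7"/></g><g data-elev="1150"><path d="M527 276l-10-14-7-13-4-16-1-18 1-20 4-21 8-25 9-25"/><path d="M268 17l3 20-11 65 0 47 6 42 19 75 3 25 0 19-3 12-7 12-48 58-13 20-11 21-7 22-5 24-1 24 3 24"/></g><g data-elev="1200"><path d="M484 527l12-22 18-44 13-24"/><path d="M527 327l-33-60-7-21-2-23 2-24 6-26 34-103"/><path d="M352 17l-14 16-11 17-11 19-8 20-6 18-3 19-1 19 0 20 6 29 9 29 67 139 6 16 1 11-5 9-11 8-69 25-17 10-14 11-12 15-10 19-4 20 1 21"/></g><g data-elev="1250"><path d="M447 527l10-14 7-16 2-16-2-16-6-14-9-9-12-6-15-1-23 2-25 7-39 16-24 13-13 12-9 13-5 15 0 14"/><path d="M462 381l12-1 9-5 7-9 4-13 0-15-4-16-16-40-6-19-3-18-1-19 1-19 4-18 25-86 3-18 0-16-2-11-4-11-7-9-8-8-10-6-11-4-12-2-13 0-21 5-20 10-19 15-17 21-14 24-9 25-5 25 0 27 6 31 12 32 16 29 39 62 16 21 17 18 16 12z"/></g><g data-elev="1300"><path d="M410 527l11-8 9-9 5-11 2-10-3-11-5-7-10-6-12-1-14 1-15 6-16 8-16 12-10 10-6 9-1 9 3 8"/><path d="M428 295l6-1 4-8 1-60 2-24 5-24 15-49 3-26-2-17-7-12-12-9-14-4-14 2-13 6-13 10-12 14-11 17-8 18-5 19-2 19 2 17 4 19 6 18 10 18 13 20 15 17 14 14z"/></g>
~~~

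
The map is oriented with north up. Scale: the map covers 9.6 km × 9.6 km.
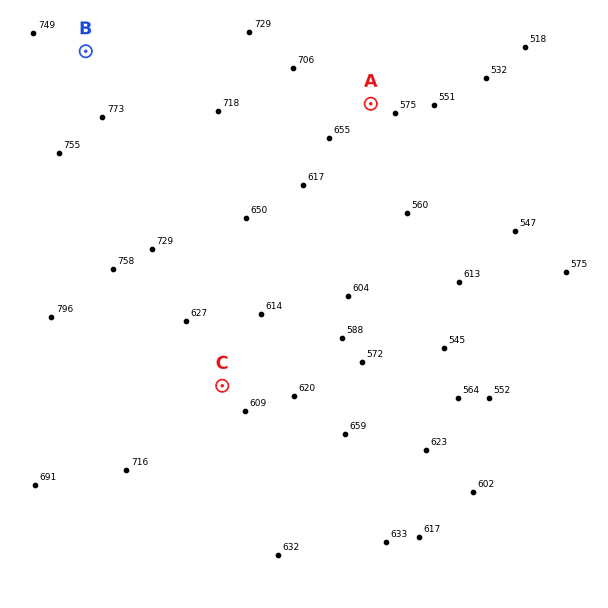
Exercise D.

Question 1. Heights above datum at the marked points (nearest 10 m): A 600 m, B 740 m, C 610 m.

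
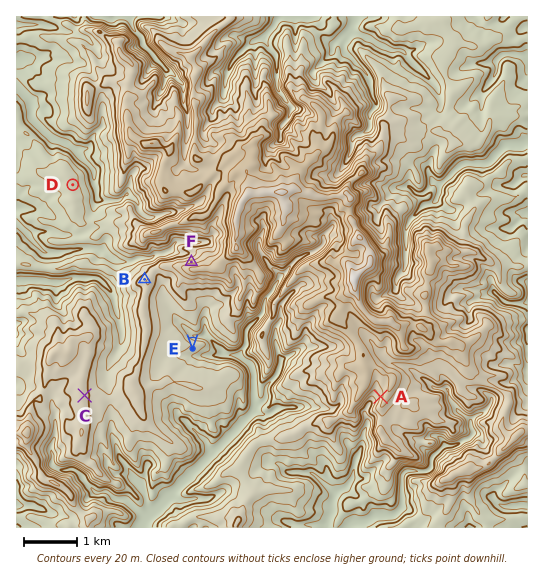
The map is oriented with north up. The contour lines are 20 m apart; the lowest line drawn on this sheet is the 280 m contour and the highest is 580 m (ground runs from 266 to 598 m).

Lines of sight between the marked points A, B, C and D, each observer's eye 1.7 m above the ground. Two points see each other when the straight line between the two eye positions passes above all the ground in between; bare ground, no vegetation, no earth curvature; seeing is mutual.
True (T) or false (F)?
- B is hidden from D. F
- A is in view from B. F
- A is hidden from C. T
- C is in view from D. F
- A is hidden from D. T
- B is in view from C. T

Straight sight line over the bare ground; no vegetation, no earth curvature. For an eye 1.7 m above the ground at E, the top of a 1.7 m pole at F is out of sight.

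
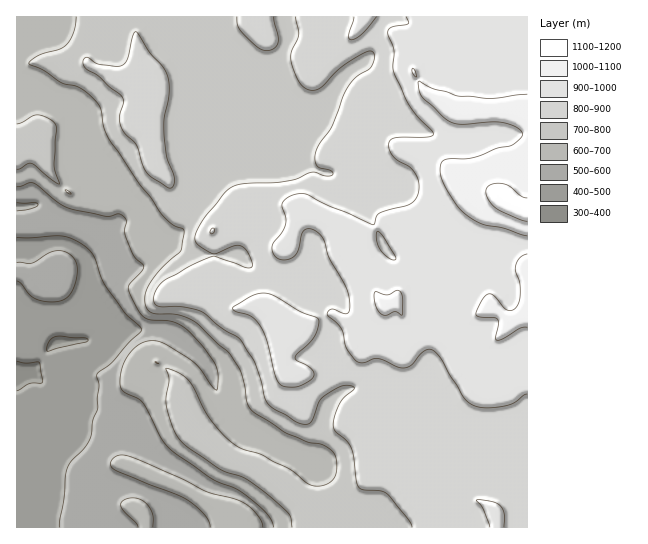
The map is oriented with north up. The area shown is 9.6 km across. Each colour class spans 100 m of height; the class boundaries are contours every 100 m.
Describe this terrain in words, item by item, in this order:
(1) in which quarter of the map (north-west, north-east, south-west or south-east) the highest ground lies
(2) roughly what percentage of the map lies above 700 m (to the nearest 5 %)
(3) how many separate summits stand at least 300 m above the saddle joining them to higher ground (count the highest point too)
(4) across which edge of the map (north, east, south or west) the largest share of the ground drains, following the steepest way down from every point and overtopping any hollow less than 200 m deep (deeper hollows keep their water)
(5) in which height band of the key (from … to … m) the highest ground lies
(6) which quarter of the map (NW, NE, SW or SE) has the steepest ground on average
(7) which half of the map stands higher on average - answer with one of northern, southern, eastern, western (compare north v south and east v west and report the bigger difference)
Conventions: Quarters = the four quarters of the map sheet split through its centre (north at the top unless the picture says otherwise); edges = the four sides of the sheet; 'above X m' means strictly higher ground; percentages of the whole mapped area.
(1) The highest ground is in the north-east quarter.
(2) Roughly 70 % of the ground is higher than 700 m.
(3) There is 1 summit with 300 m or more of prominence.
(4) Most of the ground drains across the western edge.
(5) The highest point is somewhere between 1100 and 1200 m.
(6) The south-west quarter is the steepest part of the map.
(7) Taken as a whole, the eastern half is higher than the western.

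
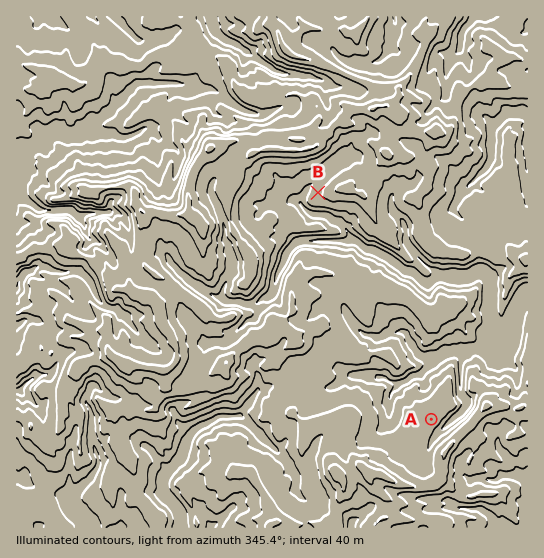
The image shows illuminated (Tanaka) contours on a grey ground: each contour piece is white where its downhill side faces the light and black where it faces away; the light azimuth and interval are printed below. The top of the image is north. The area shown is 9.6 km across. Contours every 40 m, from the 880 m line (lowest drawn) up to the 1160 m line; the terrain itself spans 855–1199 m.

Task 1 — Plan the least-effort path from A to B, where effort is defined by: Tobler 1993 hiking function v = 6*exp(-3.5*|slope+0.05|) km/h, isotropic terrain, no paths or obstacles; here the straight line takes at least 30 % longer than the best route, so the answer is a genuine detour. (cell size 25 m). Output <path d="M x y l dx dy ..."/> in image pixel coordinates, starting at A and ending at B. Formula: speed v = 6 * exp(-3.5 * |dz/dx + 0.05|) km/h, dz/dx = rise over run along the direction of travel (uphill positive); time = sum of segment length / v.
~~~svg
<path d="M431 419l0-2-1-3 0-28-4-7 0-5 1-3 0-1-1-3 0-5-8-16 0-5-4-8 0-6-12-24 0-1-7-13 0-2-2-5-8-8-3-5-5-4-2-3-2-3-8-4-4-4-3-5-3-3-9-18-1-2-3-5-1-1-6-3-5-5-3-2-6-6-3-6 0-2"/>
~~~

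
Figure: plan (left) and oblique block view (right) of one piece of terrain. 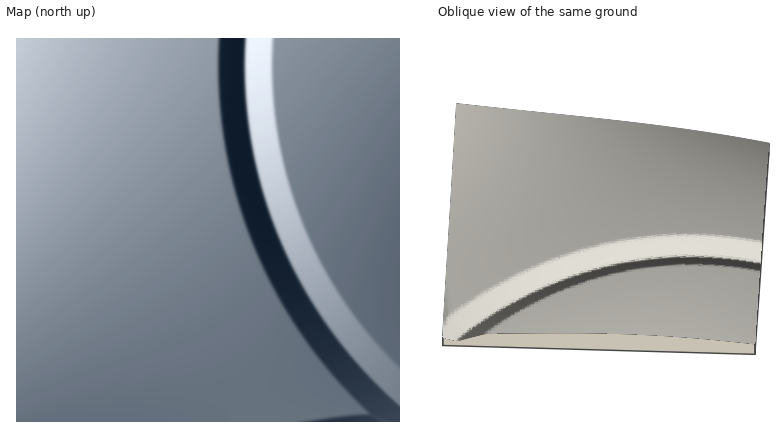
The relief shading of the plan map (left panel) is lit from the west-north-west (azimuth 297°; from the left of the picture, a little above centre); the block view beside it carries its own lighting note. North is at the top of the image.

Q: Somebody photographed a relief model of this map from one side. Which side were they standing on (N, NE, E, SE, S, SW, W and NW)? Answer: E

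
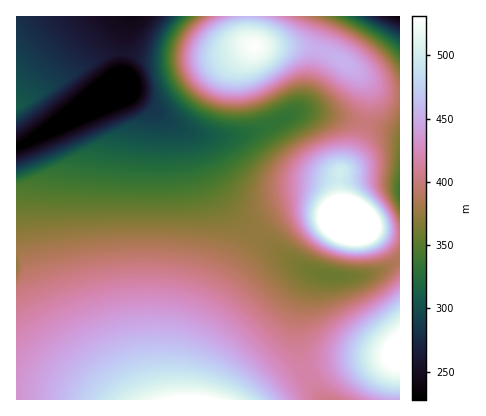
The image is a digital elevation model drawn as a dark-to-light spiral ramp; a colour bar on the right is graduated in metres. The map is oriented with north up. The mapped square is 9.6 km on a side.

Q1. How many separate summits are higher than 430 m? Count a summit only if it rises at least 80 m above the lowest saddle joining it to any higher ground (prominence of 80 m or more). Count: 2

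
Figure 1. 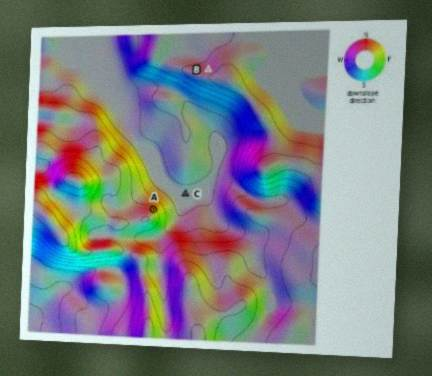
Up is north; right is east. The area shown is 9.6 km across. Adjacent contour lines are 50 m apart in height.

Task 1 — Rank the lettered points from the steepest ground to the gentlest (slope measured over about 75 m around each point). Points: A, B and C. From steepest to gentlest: A B C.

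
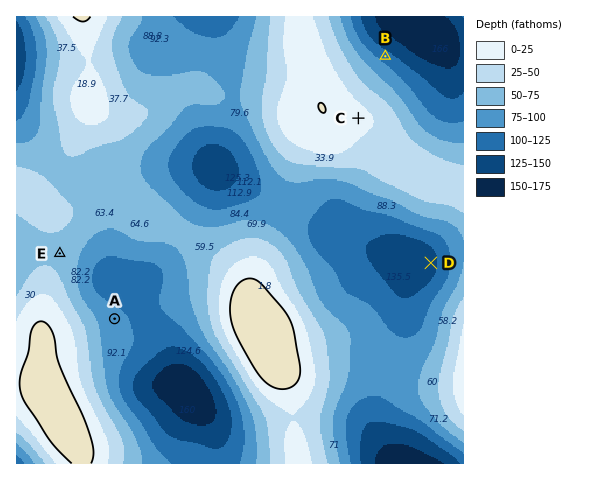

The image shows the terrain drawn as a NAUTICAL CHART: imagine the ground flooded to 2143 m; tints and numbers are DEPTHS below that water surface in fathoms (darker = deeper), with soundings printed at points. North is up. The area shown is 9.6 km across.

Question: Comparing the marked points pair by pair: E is higher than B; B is lower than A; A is lower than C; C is higher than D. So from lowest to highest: D B A E C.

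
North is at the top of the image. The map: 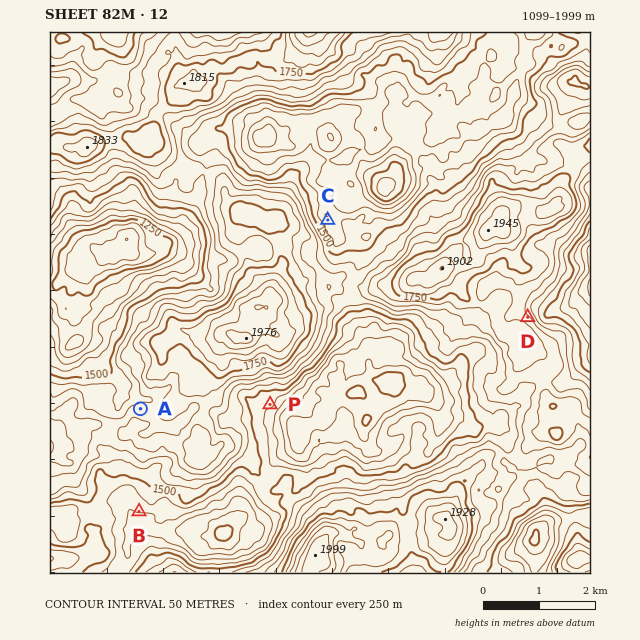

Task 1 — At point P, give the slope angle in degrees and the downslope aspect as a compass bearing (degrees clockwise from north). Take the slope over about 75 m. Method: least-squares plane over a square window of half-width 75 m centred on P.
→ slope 9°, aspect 143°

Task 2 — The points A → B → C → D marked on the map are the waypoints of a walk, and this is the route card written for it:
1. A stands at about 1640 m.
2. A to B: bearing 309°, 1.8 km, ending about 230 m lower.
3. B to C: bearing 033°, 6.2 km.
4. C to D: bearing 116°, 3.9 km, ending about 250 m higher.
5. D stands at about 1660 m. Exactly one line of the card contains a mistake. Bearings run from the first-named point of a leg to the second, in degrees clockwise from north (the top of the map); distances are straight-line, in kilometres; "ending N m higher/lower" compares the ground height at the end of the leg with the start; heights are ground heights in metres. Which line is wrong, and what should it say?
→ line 2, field bearing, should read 181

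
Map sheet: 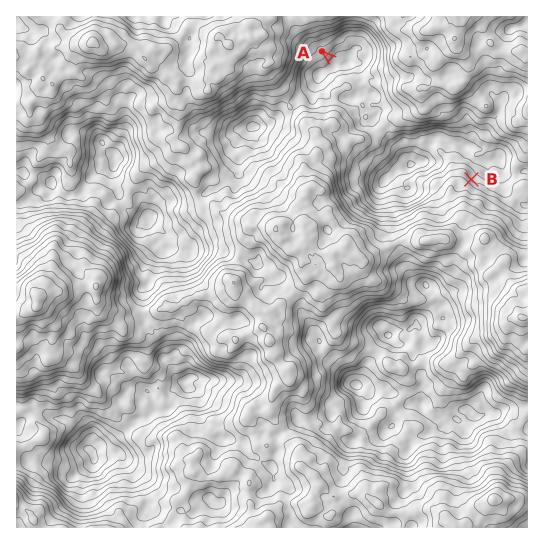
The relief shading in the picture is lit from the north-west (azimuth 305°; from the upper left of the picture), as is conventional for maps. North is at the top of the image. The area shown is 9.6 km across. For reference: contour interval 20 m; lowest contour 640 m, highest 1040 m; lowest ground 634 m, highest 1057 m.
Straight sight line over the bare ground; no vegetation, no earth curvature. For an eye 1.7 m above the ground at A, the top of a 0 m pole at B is hidden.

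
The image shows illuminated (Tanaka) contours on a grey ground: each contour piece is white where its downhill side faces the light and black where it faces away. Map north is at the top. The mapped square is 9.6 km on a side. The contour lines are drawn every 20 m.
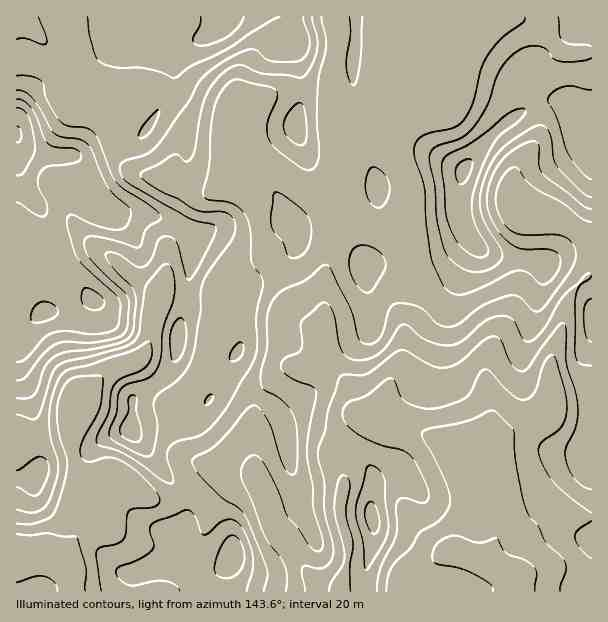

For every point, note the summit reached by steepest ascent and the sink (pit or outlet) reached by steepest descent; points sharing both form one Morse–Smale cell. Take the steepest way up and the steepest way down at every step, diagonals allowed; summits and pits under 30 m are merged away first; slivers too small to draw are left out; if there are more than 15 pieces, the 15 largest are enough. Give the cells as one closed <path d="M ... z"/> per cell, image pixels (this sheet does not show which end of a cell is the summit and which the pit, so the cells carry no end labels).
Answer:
<path d="M591 16l-257 1 2 36-5 21 3 28-2 26 4 15 0 28-4 8 2 54-10 45-2 58 3 12 7 18 17 21 5 17 6 10 18 7 12 0 56 23 10 8 18 34 6-10 0-12 4-14 17-14 39-18 8-10 4-6-2-36 10-31 5-26 9-19 13-13 5-2z"/><path d="M21 22l-5 1 0 456 17-1 7-11-9-65-12-30-1-34 23-25 27-3 25-10 5 5 6 12 7 5 12 4 51 8 4 2-2 18-7 17-13 13-23 15-3 32 16 18 34 45 3-1 26-21 24-2 21 5 10 14 6 30 4 11 16 15 17 27 7 6 7 5 17 5 3 2 8-42-9-33 0-12 4-21-7-24 13-24 12-13 6-4-8-3-5-7-6-20-13-16-8-14-6-21 2-58 10-45-2-54 4-8 0-28-4-15 0-35-5-3-30-2-18 3-15 6-5 7-5 16 0 20 8 15 10 10-15 3-6 2-6 8-38 15-19-1-24-12-30-8-12-10-8-16 0-42-6-17-28-25-30-14-21-23z"/><path d="M333 16l-316 0-1 5 13 4 21 23 30 14 28 25 6 17 0 42 8 16 7 7 14 6 21 5 24 12 19 1 38-15 6-8 6-2 15-3-10-10-8-15 0-20 5-16 5-7 15-6 18-3 30 2 5 2-1-18 5-21 0-27z"/><path d="M93 300l-25 10-27 3-23 25 1 34 12 30 9 65-7 11-17 2 1 112 53-1-2-21-7-10 19-30 0-6 12-30 16-14 11 0 37 20 11 0 13-5-8-13-42-51 3-32 23-15 13-13 7-17 2-18-4-2-51-8-12-4-7-5-6-12z"/><path d="M591 276l-4 1-13 13-9 19-5 26-8 22 0 45-4 6-8 10-28 12-20 12-8 8-3 8-1 18-5 13 9 17 14 16 0 14-11 27-4 1-25-11-12 0-28 23-4 8-1 8 179-1z"/><path d="M371 418l-5 0-10 8-13 18-6 14 7 24-4 21 0 12 9 33-1 15-6 18 0 10 69 1 7-16 28-23 12 0 28 11 12-28 0-14-17-21-7-18-11-15-7-16-10-8-23-11-33-12-13 0z"/><path d="M233 470l-24 2-28 22 6 18-5 13-8 8 2 7 0 23-14 1-25 8-4 6 0 13 208 1-3-4-17-5-7-5-7-6-17-27-16-15-4-11-5-25-6-14-8-6z"/><path d="M119 480l-11 0-16 14-10 25-2 11-19 30 7 10 3 22 61 0 1-14 4-6 25-8 14-1 0-23-2-7 8-8 5-13-5-15-2-3-13 6-11 0z"/>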